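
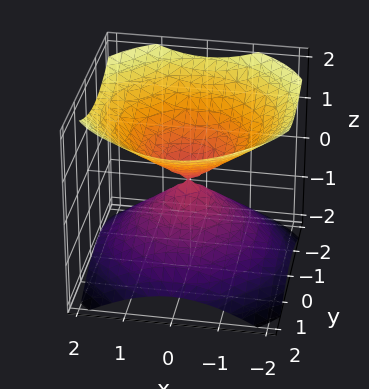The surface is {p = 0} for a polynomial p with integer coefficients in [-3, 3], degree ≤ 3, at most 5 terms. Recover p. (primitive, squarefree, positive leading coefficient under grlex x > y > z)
There are 2 components. Treating them together as one polynomial.
The degree is 2 — a double cone through the origin; a quadric.
Symmetries: the z ↦ −z reflection is a symmetry, so z appears only in even powers; rotational symmetry about the z-axis ⇒ p depends on x, y only through x² + y².
From the visible intercepts: it meets the y-axis at y = 0 (among the integer gridlines); it crosses the x-axis at the gridline x = 0; a circular section at z = 1 has radius between 1 and 2.
Together with the visible shape, these determine p as stated.

2*x^2 + 2*y^2 - 3*z^2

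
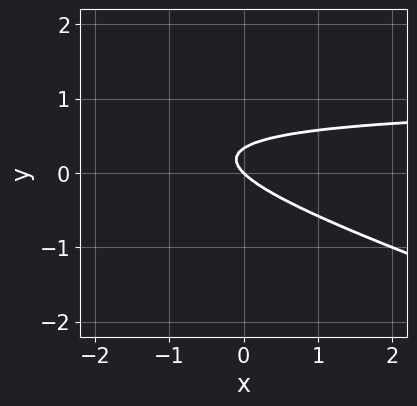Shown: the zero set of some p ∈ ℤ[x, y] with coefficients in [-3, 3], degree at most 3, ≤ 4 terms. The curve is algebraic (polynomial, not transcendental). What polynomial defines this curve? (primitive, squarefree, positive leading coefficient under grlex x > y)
x*y + 3*y^2 - x - y

First, deg p = 2. No degree-1 curve has this shape.
Next, checking where it meets the axes: it meets the y-axis at y = 0 (among the integer gridlines); one x-axis crossing is at x = 0.
Finally, solving for integer coefficients yields p as stated.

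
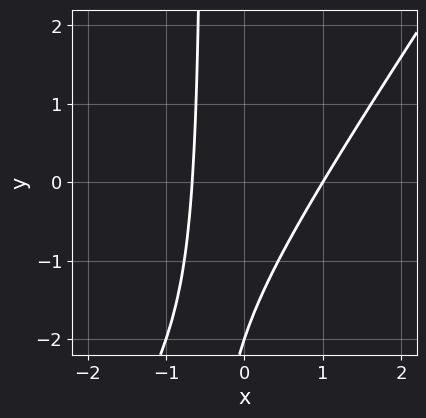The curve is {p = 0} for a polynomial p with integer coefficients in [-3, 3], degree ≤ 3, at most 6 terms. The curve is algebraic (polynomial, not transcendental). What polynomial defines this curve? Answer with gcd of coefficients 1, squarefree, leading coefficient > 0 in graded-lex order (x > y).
3*x^2 - 2*x*y - x - y - 2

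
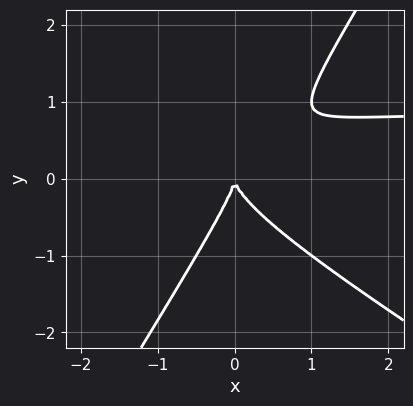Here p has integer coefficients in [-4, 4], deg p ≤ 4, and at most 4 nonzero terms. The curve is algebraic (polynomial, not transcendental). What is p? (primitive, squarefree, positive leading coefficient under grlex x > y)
x^2*y + x*y^2 - y^3 - x^2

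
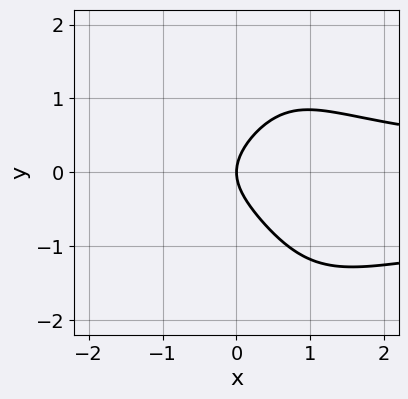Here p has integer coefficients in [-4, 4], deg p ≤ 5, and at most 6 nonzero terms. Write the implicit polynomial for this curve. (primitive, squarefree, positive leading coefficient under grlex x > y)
2*x^2*y^2 + x^2*y - 2*x*y^2 + 3*y^2 - 3*x

The degree is 4 — a generic line meets the curve in up to 4 points.
Observable constraints: it crosses the x-axis at the gridline x = 0; it crosses the y-axis at the gridline y = 0.
Together with the visible shape, these determine p as stated.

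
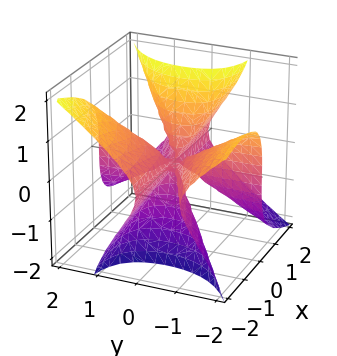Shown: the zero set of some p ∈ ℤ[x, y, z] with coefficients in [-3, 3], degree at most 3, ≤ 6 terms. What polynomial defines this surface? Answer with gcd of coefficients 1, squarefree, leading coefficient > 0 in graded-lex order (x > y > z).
First, the degree is 3 — the shape is more complex than any degree-2 surface.
Next, reading off the gridlines: the visible x-axis segment lies entirely on the surface; one z-axis crossing is at z = 0.
Finally, the integer polynomial consistent with all of this is the stated p. Check: (0, -1, 0) on the y-axis lies on the surface, and p(0, -1, 0) = 0. ✓

x^2*y - 2*x*y^2 + 2*x*z^2 - z^3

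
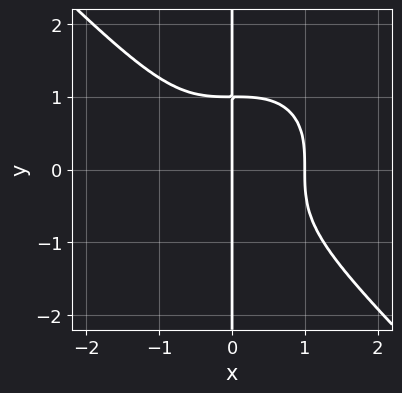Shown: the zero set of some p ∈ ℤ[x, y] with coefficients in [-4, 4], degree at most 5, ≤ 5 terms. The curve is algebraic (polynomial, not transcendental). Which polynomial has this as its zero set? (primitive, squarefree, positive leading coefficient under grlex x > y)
x^4 + x*y^3 - x

1. deg p = 4. A generic line meets the curve in up to 4 points.
2. Observable constraints: the visible y-axis segment lies entirely on the curve; the x-axis gridline crossings are at x ∈ {0, 1}.
3. Solving for integer coefficients yields p as stated.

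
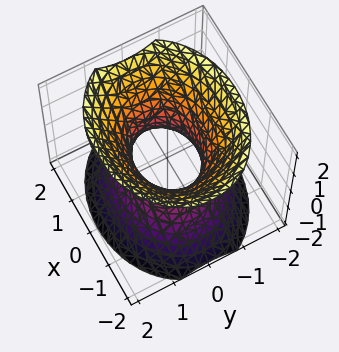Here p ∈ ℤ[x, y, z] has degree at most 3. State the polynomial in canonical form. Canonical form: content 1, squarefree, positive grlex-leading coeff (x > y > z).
2*x^2 + 3*y^2 - 2*z^2 - 2

deg p = 2. One connected sheet with a waist; a quadric.
Symmetries: it's symmetric under x → −x, forcing even powers of x; it's symmetric under y → −y, forcing even powers of y; it's symmetric under z → −z, forcing even powers of z.
Reading off the gridlines: no z-intercept at any integer in the box; the x-axis gridline crossings are at x ∈ {-1, 1}.
Assembling these constraints gives the stated polynomial.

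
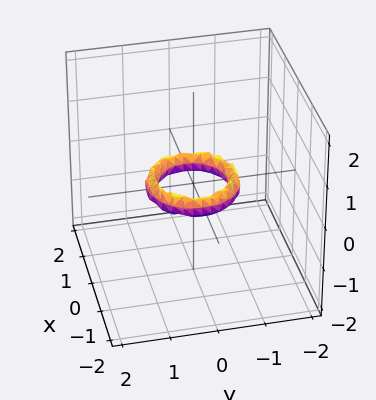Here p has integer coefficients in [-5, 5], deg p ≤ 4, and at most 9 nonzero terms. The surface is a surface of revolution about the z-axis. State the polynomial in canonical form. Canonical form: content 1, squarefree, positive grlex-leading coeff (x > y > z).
First, degree: the shape is more complex than any degree-3 surface, so deg p = 4.
Then, symmetries: the surface is invariant under rotation about z: p = q(x² + y², z).
Then, reading off the gridlines: it misses every integer gridline on the z-axis; the x-axis gridline crossings are at x ∈ {-1, 1}.
Finally, these observations pin down the coefficients. Check: (0, -1, 0) on the y-axis lies on the surface, and p(0, -1, 0) = 0. ✓

2*x^4 + 4*x^2*y^2 + 2*y^4 - 3*x^2 - 3*y^2 + 2*z^2 + 1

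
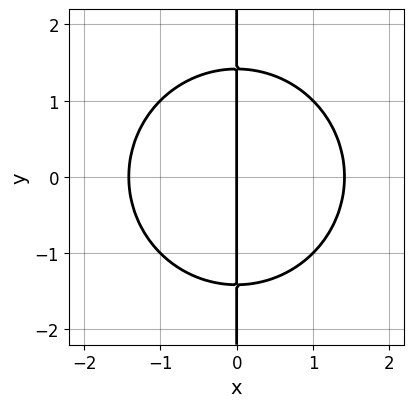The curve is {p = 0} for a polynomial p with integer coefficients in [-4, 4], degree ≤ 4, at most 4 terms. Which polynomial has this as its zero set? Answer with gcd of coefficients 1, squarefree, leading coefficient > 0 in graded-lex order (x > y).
x^3 + x*y^2 - 2*x

(a) deg p = 3. The shape is more complex than any degree-2 curve.
(b) Symmetries: the y ↦ −y reflection is a symmetry, so y appears only in even powers.
(c) Reading off the gridlines: one x-axis crossing is at x = 0; the visible y-axis segment lies entirely on the curve.
(d) The integer polynomial consistent with all of this is the stated p.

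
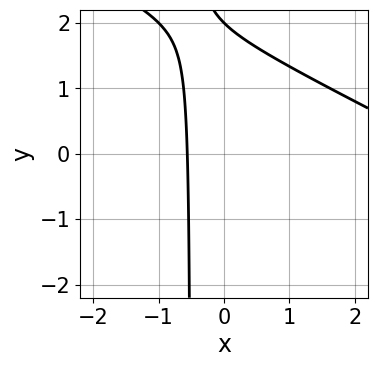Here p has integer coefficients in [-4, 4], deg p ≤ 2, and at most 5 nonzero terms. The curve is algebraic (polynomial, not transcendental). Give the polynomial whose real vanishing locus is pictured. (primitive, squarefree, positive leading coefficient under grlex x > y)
First, deg p = 2.
Then, from the axis intercepts and sections: it meets the y-axis at y = 2 (among the integer gridlines).
Finally, solving for integer coefficients yields p as stated.

x^2 + 2*x*y - 3*x + y - 2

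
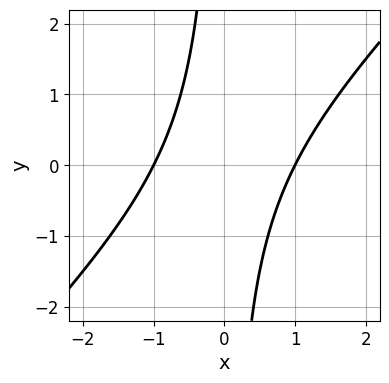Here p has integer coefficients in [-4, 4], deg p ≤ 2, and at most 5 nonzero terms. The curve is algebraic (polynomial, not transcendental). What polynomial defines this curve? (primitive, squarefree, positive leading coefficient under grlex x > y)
(a) Degree: no degree-1 curve has this shape, so deg p = 2.
(b) Observable constraints: no y-intercept at any integer in the box; the x-axis gridline crossings are at x ∈ {-1, 1}.
(c) Fitting integer coefficients to these (and the overall shape) gives p.

x^2 - x*y - 1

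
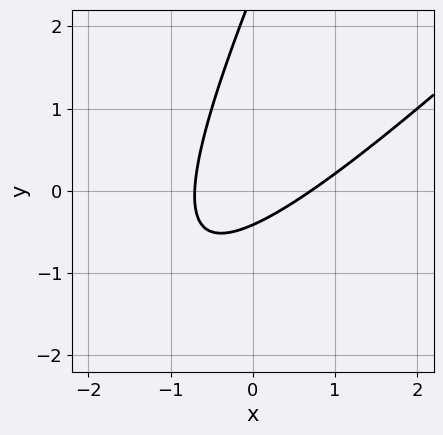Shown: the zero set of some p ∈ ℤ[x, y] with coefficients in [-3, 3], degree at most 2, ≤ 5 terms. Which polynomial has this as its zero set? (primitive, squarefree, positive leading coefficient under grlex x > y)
The degree is 2 — the shape is more complex than any degree-1 curve.
Putting this together gives p.

2*x^2 - 3*x*y + y^2 - 2*y - 1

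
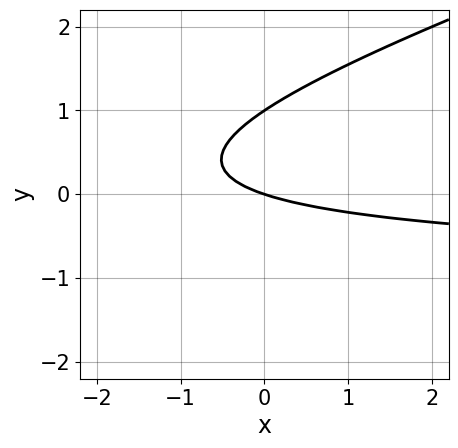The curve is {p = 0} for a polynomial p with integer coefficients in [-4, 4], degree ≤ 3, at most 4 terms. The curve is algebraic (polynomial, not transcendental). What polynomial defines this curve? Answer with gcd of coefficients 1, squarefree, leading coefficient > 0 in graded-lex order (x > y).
x*y - 3*y^2 + x + 3*y

First, deg p = 2. The shape is more complex than any degree-1 curve.
Then, against the integer gridlines: among the integer gridlines, it crosses the y-axis at y ∈ {0, 1}; it crosses the x-axis at the gridline x = 0.
Finally, putting this together gives p.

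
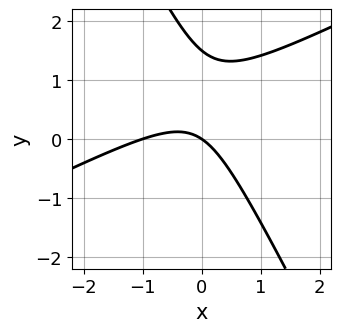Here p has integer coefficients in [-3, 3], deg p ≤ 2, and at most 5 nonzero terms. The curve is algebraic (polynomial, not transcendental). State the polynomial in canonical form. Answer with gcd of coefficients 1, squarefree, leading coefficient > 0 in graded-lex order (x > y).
2*x^2 - 3*x*y - 2*y^2 + 2*x + 3*y

1. The degree is 2 — the shape is more complex than any degree-1 curve.
2. From the visible intercepts: it meets the y-axis at y = 0 (among the integer gridlines); the x-axis gridline crossings are at x ∈ {-1, 0}.
3. Solving for integer coefficients yields p as stated.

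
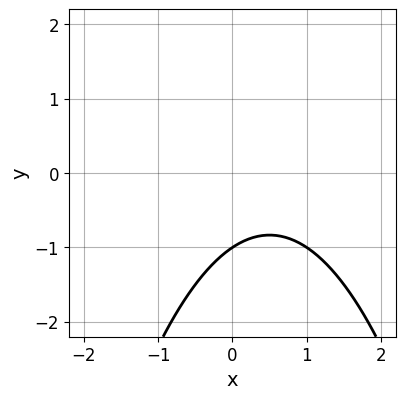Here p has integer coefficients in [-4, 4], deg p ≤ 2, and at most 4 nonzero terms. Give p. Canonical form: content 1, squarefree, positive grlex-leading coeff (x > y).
The degree is 2 — no degree-1 curve has this shape.
Checking where it meets the axes: no x-intercept at any integer in the box; one y-axis crossing is at y = -1.
Assembling these constraints gives the stated polynomial.

2*x^2 - 2*x + 3*y + 3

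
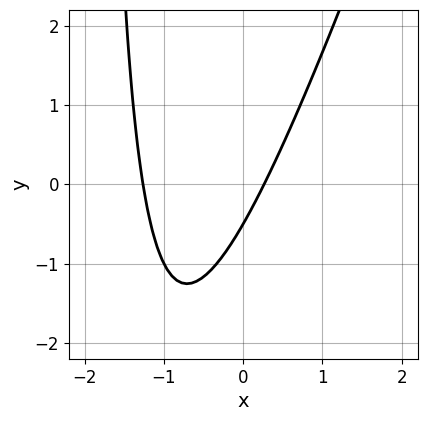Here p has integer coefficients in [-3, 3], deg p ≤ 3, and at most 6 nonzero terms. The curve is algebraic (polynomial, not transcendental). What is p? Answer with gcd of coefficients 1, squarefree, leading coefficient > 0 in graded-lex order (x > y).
1. The degree is 2 — a generic line meets the curve in up to 2 points.
2. Putting this together gives p.

3*x^2 - x*y + 3*x - 2*y - 1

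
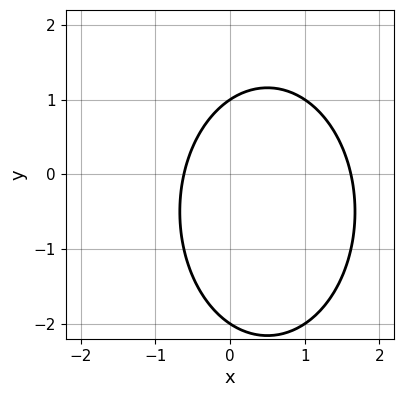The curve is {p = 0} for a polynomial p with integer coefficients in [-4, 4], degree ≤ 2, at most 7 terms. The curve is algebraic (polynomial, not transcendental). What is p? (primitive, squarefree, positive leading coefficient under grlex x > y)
2*x^2 + y^2 - 2*x + y - 2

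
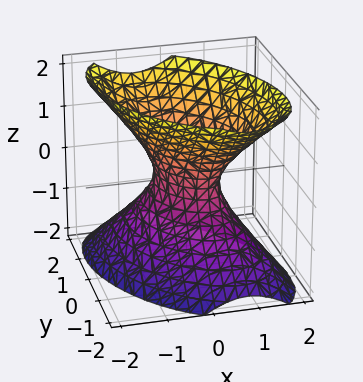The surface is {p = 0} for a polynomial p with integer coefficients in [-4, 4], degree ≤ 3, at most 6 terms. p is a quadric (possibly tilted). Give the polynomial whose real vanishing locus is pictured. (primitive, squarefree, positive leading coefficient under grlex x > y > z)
3*x^2 + 2*x*y + 2*y^2 - 2*z^2 - 1

1. Degree: no degree-1 surface has this shape, so deg p = 2.
2. Checking where it meets the axes: no z-intercept at any integer in the box.
3. These observations pin down the coefficients.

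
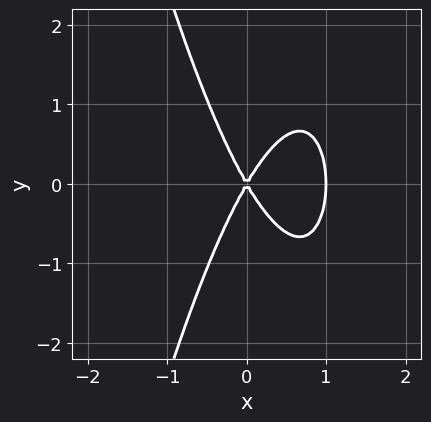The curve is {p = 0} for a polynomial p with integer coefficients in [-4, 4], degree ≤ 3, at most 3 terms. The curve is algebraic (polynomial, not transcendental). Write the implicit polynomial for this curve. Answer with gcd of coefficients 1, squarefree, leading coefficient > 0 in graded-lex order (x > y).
1. The degree is 3 — no degree-2 curve has this shape.
2. Symmetries: the y ↦ −y reflection is a symmetry, so y appears only in even powers.
3. Reading off the gridlines: one y-axis crossing is at y = 0; the x-axis gridline crossings are at x ∈ {0, 1}.
4. Matching integer coefficients to the picture gives p.

3*x^3 - 3*x^2 + y^2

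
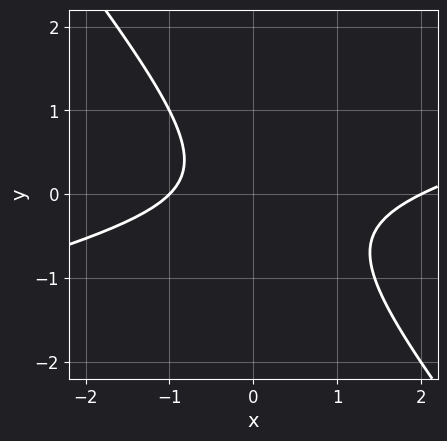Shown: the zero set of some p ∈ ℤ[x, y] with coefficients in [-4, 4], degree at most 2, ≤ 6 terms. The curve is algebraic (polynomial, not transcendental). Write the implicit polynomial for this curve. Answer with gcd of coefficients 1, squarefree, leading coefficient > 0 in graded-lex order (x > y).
x^2 - 3*x*y - 3*y^2 - x - 2

1. The degree is 2 — a generic line meets the curve in up to 2 points.
2. From the axis intercepts and sections: the x-axis gridline crossings are at x ∈ {-1, 2}; no y-intercept at any integer in the box.
3. Fitting integer coefficients to these (and the overall shape) gives p.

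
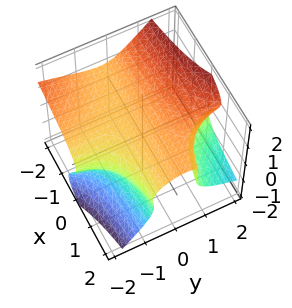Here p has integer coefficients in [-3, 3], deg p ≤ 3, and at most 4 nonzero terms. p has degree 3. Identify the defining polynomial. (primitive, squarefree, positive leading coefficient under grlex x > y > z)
1. Degree: a generic line meets the surface in up to 3 points, so deg p = 3.
2. Against the integer gridlines: no x-intercept at any integer in the box; the surface avoids every integer y-axis point in the box.
3. Solving for integer coefficients yields p as stated.

x*y^2 - 2*y*z^2 + 2*z^3 - 1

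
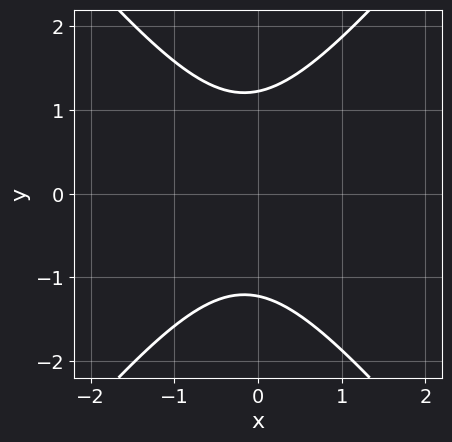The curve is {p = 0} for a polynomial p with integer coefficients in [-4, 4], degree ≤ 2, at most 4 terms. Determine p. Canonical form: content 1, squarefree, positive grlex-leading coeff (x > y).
3*x^2 - 2*y^2 + x + 3

(a) The degree is 2 — a generic line meets the curve in up to 2 points.
(b) Symmetries: mirror symmetry y ↦ −y ⇒ only even powers of y.
(c) From the axis intercepts and sections: the curve avoids every integer x-axis point in the box.
(d) Putting this together gives p.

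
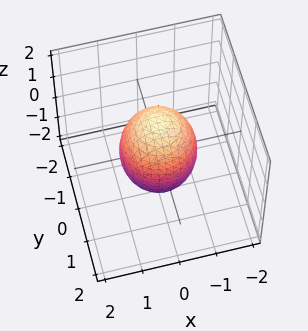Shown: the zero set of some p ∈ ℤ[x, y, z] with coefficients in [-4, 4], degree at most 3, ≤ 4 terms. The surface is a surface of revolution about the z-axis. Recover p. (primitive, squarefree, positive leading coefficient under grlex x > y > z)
The degree is 2 — no degree-1 surface has this shape.
Symmetries: rotational symmetry about the z-axis ⇒ p depends on x, y only through x² + y².
From the axis intercepts and sections: the x-axis gridline crossings are at x ∈ {-1, 1}; a circular section at z = 1 has radius between 0 and 1.
Assembling these constraints gives the stated polynomial.

2*x^2 + 2*y^2 + z^2 - 2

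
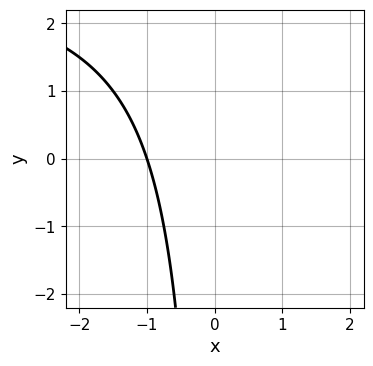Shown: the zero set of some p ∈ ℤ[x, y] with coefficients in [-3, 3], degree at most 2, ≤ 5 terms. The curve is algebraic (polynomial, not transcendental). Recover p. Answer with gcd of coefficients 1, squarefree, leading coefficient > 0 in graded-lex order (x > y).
(a) Degree: a generic line meets the curve in up to 2 points, so deg p = 2.
(b) Checking where it meets the axes: it crosses the x-axis at the gridline x = -1; no y-intercept at any integer in the box.
(c) Assembling these constraints gives the stated polynomial.

x*y - 3*x - 3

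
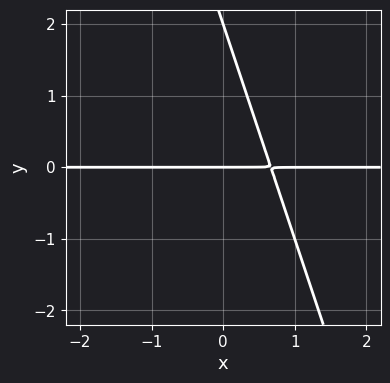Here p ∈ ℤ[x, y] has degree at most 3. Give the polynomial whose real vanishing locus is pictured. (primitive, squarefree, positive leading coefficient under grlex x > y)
3*x*y + y^2 - 2*y

Degree: a generic line meets the curve in up to 2 points, so deg p = 2.
Reading off the gridlines: the y-axis gridline crossings are at y ∈ {0, 2}; the visible x-axis segment lies entirely on the curve.
These observations pin down the coefficients.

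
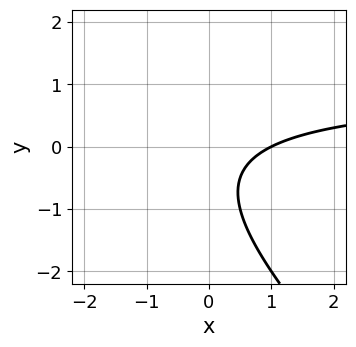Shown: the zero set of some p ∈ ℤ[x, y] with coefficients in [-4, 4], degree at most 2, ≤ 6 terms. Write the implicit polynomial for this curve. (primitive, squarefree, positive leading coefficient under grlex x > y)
x*y + y^2 - x + y + 1

1. deg p = 2.
2. Reading off the gridlines: it meets the x-axis at x = 1 (among the integer gridlines); the curve avoids every integer y-axis point in the box.
3. Together with the visible shape, these determine p as stated.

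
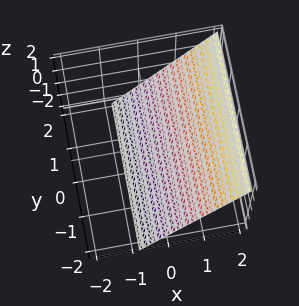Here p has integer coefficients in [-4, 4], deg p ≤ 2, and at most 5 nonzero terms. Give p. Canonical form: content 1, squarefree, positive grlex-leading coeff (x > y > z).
3*x - 2*z - 2

(a) Degree: the surface is flat (a plane), so deg p = 1.
(b) Checking where it meets the axes: it crosses the z-axis at the gridline z = -1; the surface avoids every integer y-axis point in the box.
(c) Solving for integer coefficients yields p as stated.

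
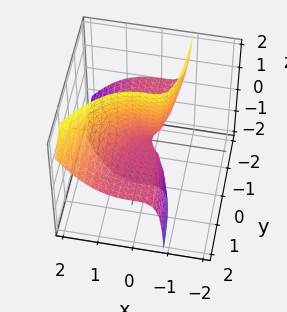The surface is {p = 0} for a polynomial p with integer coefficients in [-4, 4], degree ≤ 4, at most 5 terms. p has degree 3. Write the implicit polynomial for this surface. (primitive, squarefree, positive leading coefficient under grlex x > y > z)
First, the degree is 3 — a generic line meets the surface in up to 3 points.
Next, reading off the gridlines: every point of the z-axis in the box is on the surface; every point of the y-axis in the box is on the surface; it crosses the x-axis at the gridline x = 0.
Finally, together with the visible shape, these determine p as stated.

x^3 - x*y*z - y*z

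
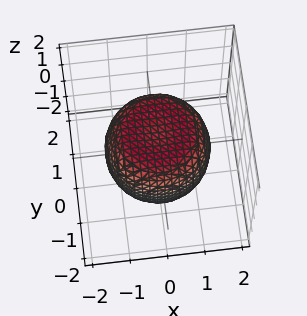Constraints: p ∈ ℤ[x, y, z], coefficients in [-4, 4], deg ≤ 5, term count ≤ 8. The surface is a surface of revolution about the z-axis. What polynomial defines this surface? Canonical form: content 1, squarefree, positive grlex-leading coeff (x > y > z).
2*x^4 + 4*x^2*y^2 + 2*y^4 - 2*x^2 - 2*y^2 + 3*z^2 - 3

deg p = 4. The shape is more complex than any degree-3 surface.
Symmetries: rotational symmetry about the z-axis ⇒ p depends on x, y only through x² + y².
Reading off the gridlines: a circular section at z = 1 has radius exactly 1; among the integer gridlines, it crosses the z-axis at z ∈ {-1, 1}.
Assembling these constraints gives the stated polynomial.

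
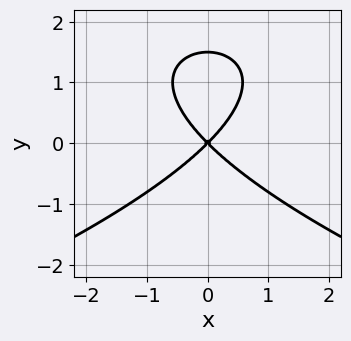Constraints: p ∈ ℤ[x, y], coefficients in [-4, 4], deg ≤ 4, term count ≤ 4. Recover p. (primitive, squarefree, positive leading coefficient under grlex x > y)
2*y^3 + 3*x^2 - 3*y^2

The degree is 3 — no degree-2 curve has this shape.
Symmetries: mirror symmetry x ↦ −x ⇒ only even powers of x.
Observable constraints: one y-axis crossing is at y = 0; one x-axis crossing is at x = 0.
Assembling these constraints gives the stated polynomial.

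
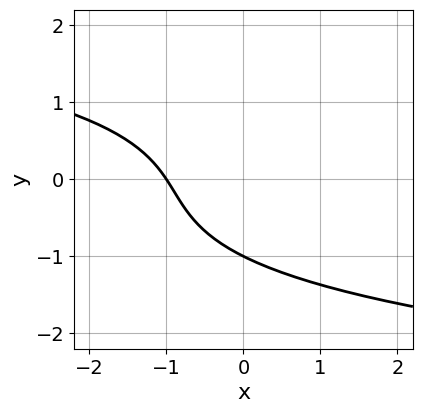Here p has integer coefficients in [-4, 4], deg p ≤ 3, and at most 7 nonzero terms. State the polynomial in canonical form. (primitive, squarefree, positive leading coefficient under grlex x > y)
2*y^3 + y^2 + 3*x + 2*y + 3

The degree is 3 — a generic line meets the curve in up to 3 points.
From the axis intercepts and sections: it crosses the y-axis at the gridline y = -1; it meets the x-axis at x = -1 (among the integer gridlines).
The integer polynomial consistent with all of this is the stated p.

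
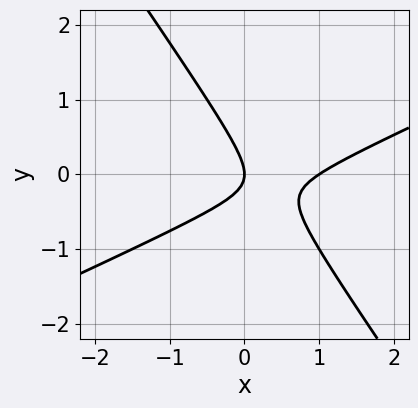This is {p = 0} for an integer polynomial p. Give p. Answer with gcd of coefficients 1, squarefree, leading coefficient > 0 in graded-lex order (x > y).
2*x^2 - 3*x*y - 3*y^2 - 2*x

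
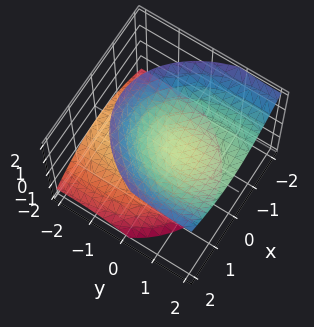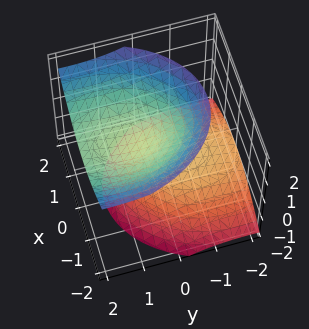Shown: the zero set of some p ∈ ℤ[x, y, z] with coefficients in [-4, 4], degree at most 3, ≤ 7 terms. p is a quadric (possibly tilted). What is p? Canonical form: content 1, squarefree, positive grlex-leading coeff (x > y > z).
2*x^2 + y^2 - 2*y*z - 2*z^2 + 1

1. The picture has 2 separate pieces. Treating them together as one polynomial.
2. Degree: a generic line meets the surface in up to 2 points, so deg p = 2.
3. Checking where it meets the axes: no x-intercept at any integer in the box; it misses every integer gridline on the y-axis.
4. Solving for integer coefficients yields p as stated.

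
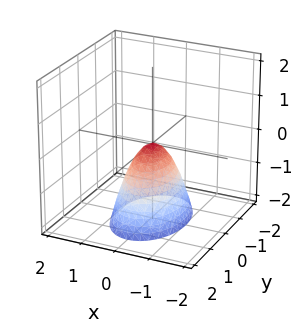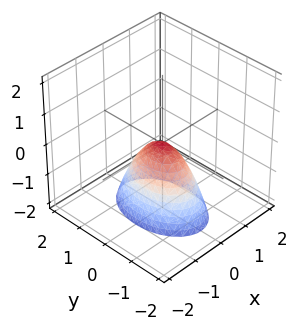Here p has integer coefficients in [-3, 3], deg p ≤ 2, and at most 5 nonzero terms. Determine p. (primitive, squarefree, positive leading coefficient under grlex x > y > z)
First, degree: a paraboloid; a quadric, so deg p = 2.
Then, symmetries: it's symmetric under y → −y, forcing even powers of y; mirror symmetry x ↦ −x ⇒ only even powers of x.
Next, observable constraints: it meets the z-axis at z = 0 (among the integer gridlines); one x-axis crossing is at x = 0; it meets the y-axis at y = 0 (among the integer gridlines).
Finally, these observations pin down the coefficients.

2*x^2 + y^2 + z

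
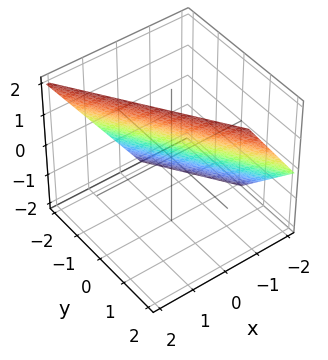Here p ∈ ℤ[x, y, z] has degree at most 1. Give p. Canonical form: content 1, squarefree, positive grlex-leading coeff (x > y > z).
deg p = 1.
From the axis intercepts and sections: it meets the y-axis at y = -1 (among the integer gridlines); it crosses the z-axis at the gridline z = 1.
Matching integer coefficients to the picture gives p.

3*x + 2*y - 2*z + 2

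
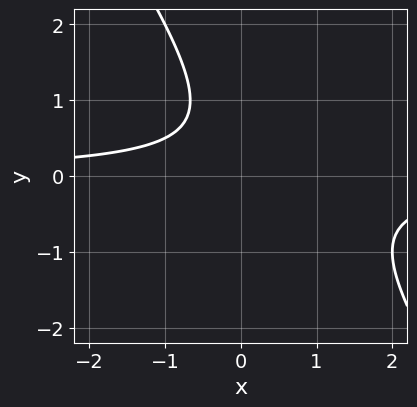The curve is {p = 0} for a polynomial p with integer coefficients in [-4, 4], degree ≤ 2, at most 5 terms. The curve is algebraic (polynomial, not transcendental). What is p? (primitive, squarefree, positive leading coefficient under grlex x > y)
3*x*y + 2*y^2 - 2*y + 2

(a) Degree: the shape is more complex than any degree-1 curve, so deg p = 2.
(b) Reading off the gridlines: the curve avoids every integer x-axis point in the box; no y-intercept at any integer in the box.
(c) Together with the visible shape, these determine p as stated.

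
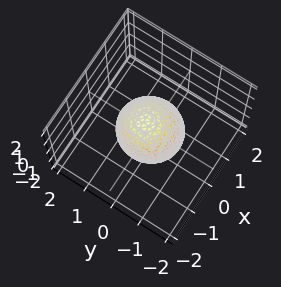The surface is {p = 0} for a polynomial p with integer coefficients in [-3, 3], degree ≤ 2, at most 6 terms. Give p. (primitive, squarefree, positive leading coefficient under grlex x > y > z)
1. The degree is 2 — the shape is more complex than any degree-1 surface.
2. Checking where it meets the axes: the y-axis gridline crossings are at y ∈ {-1, 1}; among the integer gridlines, it crosses the x-axis at x ∈ {-1, 1}.
3. Together with the visible shape, these determine p as stated.

3*x^2 + x*z + 3*y^2 + z^2 - 3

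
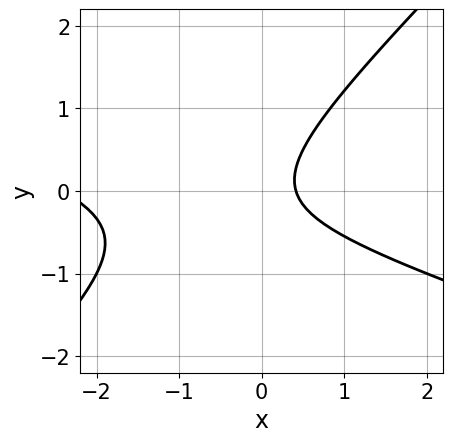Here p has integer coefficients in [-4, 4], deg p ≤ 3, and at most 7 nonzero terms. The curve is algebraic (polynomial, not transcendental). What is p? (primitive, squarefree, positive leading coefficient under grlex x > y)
First, degree: the shape is more complex than any degree-1 curve, so deg p = 2.
Then, from the visible intercepts: no y-intercept at any integer in the box.
Finally, these observations pin down the coefficients.

x^2 + 2*x*y - 3*y^2 + 2*x - 1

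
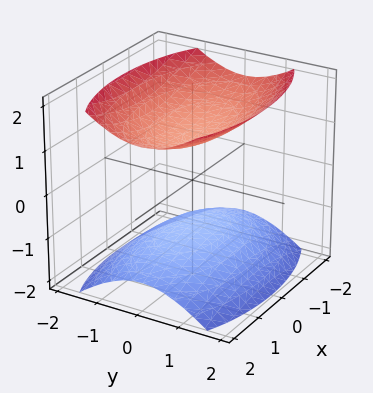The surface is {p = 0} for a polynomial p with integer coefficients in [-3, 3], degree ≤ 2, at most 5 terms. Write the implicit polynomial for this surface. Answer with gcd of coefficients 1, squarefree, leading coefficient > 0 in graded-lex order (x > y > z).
x^2 + 3*y^2 - 3*z^2 + 3

1. The picture has 2 separate pieces. Treating them together as one polynomial.
2. Degree: two sheets facing apart; a quadric, so deg p = 2.
3. Symmetries: the y ↦ −y reflection is a symmetry, so y appears only in even powers; the z ↦ −z reflection is a symmetry, so z appears only in even powers; mirror symmetry x ↦ −x ⇒ only even powers of x.
4. From the visible intercepts: it misses every integer gridline on the x-axis; among the integer gridlines, it crosses the z-axis at z ∈ {-1, 1}; the surface avoids every integer y-axis point in the box.
5. Assembling these constraints gives the stated polynomial.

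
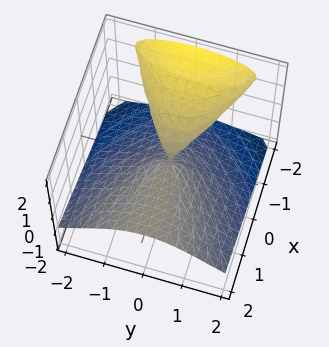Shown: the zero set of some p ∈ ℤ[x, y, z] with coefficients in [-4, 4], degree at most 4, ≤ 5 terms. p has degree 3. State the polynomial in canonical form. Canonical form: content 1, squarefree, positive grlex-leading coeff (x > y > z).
2*z^3 + 3*x*z + 2*y^2

First, the degree is 3 — the shape is more complex than any degree-2 surface.
Then, checking where it meets the axes: the visible x-axis segment lies entirely on the surface; one z-axis crossing is at z = 0; it crosses the y-axis at the gridline y = 0.
Finally, solving for integer coefficients yields p as stated.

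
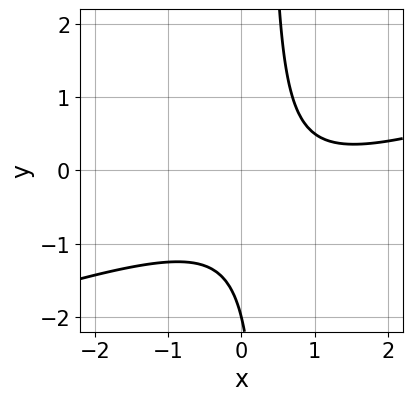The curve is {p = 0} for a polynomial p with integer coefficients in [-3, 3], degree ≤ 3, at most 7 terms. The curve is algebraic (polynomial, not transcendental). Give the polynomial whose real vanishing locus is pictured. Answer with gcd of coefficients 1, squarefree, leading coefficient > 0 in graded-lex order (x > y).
First, degree: the shape is more complex than any degree-1 curve, so deg p = 2.
Then, against the integer gridlines: one y-axis crossing is at y = -2; it misses every integer gridline on the x-axis.
Finally, fitting integer coefficients to these (and the overall shape) gives p.

x^2 - 3*x*y - 2*x + y + 2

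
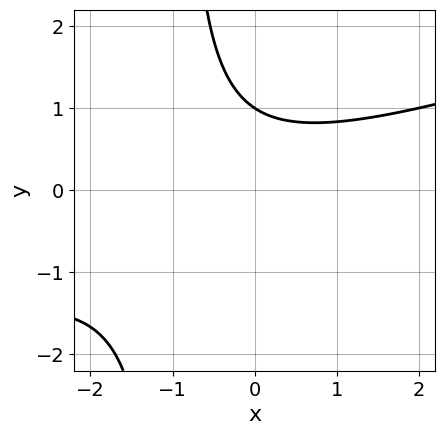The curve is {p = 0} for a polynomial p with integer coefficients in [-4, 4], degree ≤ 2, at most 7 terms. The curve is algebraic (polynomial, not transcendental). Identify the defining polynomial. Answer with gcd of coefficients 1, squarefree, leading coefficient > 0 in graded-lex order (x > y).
x^2 - 3*x*y + x - 3*y + 3

Degree: no degree-1 curve has this shape, so deg p = 2.
Reading off the gridlines: one y-axis crossing is at y = 1; the curve avoids every integer x-axis point in the box.
Solving for integer coefficients yields p as stated.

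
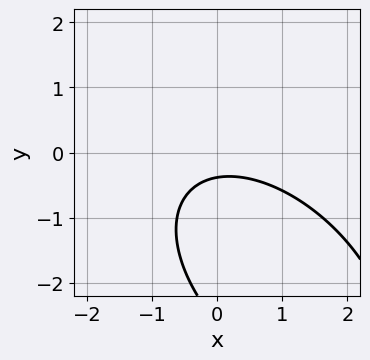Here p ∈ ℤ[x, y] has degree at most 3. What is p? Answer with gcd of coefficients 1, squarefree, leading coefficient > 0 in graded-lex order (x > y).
x^2 + x*y + y^2 + 3*y + 1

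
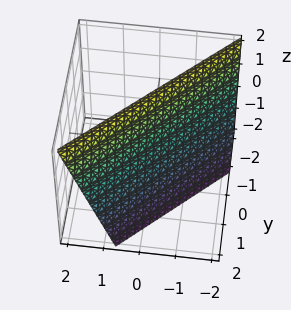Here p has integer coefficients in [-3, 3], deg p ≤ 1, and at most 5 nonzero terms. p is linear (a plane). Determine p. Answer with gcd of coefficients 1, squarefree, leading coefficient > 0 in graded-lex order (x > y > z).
1. The degree is 1 — every cross-section is a straight line — this is a plane.
2. Observable constraints: it crosses the z-axis at the gridline z = 2.
3. Together with the visible shape, these determine p as stated.

3*x - 3*y - z + 2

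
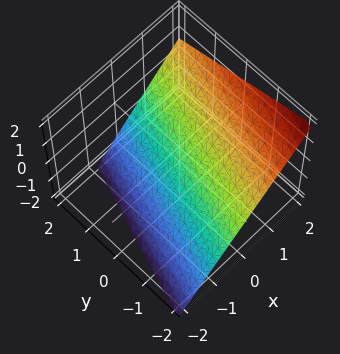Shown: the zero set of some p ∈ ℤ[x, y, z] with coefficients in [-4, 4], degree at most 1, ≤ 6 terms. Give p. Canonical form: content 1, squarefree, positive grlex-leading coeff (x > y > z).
3*x - y - 3*z - 2

(a) Degree: the surface is flat (a plane), so deg p = 1.
(b) Observable constraints: it crosses the y-axis at the gridline y = -2.
(c) Together with the visible shape, these determine p as stated.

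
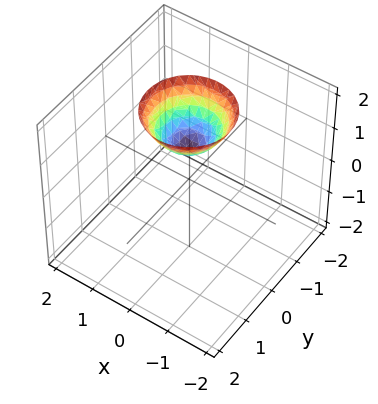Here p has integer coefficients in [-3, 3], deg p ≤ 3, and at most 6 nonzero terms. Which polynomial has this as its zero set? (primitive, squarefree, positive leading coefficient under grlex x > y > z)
x^2 + y^2 - z + 1

The degree is 2 — no degree-1 surface has this shape.
Symmetries: rotational symmetry about the z-axis ⇒ p depends on x, y only through x² + y².
Against the integer gridlines: one z-axis crossing is at z = 1; it misses every integer gridline on the x-axis.
Matching integer coefficients to the picture gives p.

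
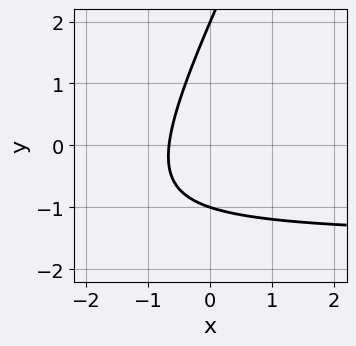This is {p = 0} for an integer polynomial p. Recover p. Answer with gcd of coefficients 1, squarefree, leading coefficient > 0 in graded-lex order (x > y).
2*x*y - y^2 + 3*x + y + 2

(a) The degree is 2 — the shape is more complex than any degree-1 curve.
(b) Against the integer gridlines: the y-axis gridline crossings are at y ∈ {-1, 2}.
(c) These observations pin down the coefficients.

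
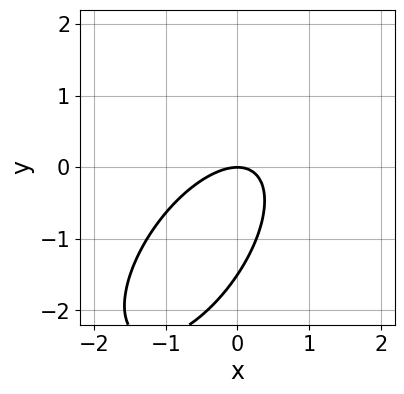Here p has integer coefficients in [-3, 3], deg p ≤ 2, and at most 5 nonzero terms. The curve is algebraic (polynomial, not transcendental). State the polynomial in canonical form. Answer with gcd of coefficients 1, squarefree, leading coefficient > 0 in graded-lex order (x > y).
3*x^2 - 3*x*y + 2*y^2 + 3*y

Degree: the shape is more complex than any degree-1 curve, so deg p = 2.
From the visible intercepts: it meets the x-axis at x = 0 (among the integer gridlines); it crosses the y-axis at the gridline y = 0.
Assembling these constraints gives the stated polynomial.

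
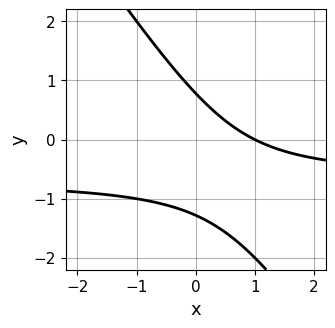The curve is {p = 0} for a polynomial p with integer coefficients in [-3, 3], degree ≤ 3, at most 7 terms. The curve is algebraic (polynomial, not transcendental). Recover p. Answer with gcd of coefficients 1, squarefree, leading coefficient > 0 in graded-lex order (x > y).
3*x*y + 2*y^2 + 2*x + y - 2

(a) Degree: the shape is more complex than any degree-1 curve, so deg p = 2.
(b) Checking where it meets the axes: one x-axis crossing is at x = 1.
(c) These observations pin down the coefficients.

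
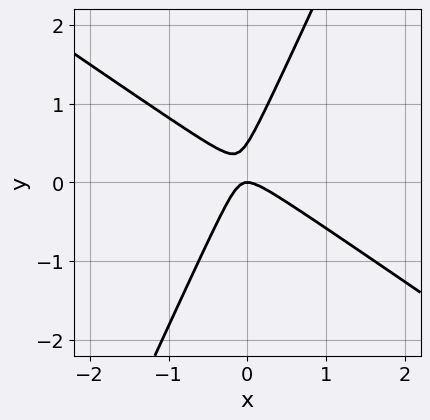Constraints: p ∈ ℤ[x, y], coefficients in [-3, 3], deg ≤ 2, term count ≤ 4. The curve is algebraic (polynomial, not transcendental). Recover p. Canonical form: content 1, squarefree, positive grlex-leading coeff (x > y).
3*x^2 + 3*x*y - 2*y^2 + y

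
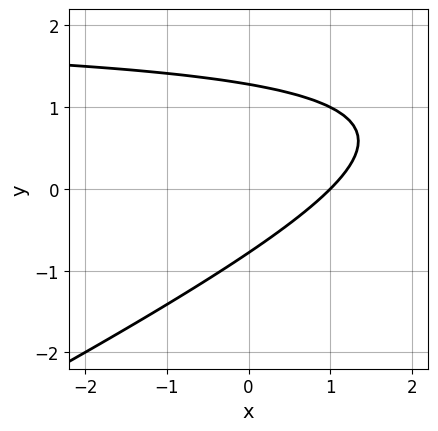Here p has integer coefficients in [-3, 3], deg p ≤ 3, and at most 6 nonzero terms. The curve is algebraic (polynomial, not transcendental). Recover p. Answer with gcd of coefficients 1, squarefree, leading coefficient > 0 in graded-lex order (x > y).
x*y - 2*y^2 - 2*x + y + 2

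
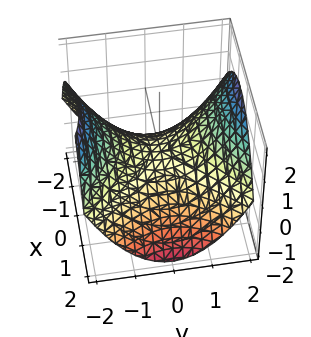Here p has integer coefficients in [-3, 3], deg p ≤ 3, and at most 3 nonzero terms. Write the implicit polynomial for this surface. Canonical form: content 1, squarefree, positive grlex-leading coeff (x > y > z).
x^2 - y^2 + 2*z

(a) Degree: a hyperbolic paraboloid; a quadric, so deg p = 2.
(b) Symmetries: mirror symmetry y ↦ −y ⇒ only even powers of y; the x ↦ −x reflection is a symmetry, so x appears only in even powers.
(c) Reading off the gridlines: it meets the x-axis at x = 0 (among the integer gridlines); one y-axis crossing is at y = 0; it meets the z-axis at z = 0 (among the integer gridlines).
(d) Fitting integer coefficients to these (and the overall shape) gives p.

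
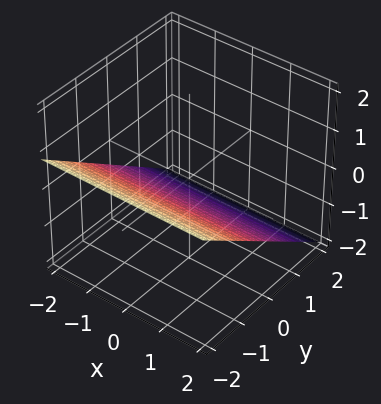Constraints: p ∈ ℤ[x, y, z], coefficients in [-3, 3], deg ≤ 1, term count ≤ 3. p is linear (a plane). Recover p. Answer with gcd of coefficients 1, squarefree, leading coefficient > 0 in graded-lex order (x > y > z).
2*y + 3*z + 2

(a) The degree is 1 — the surface is flat (a plane).
(b) Checking where it meets the axes: it crosses the y-axis at the gridline y = -1; the surface avoids every integer x-axis point in the box.
(c) These observations pin down the coefficients.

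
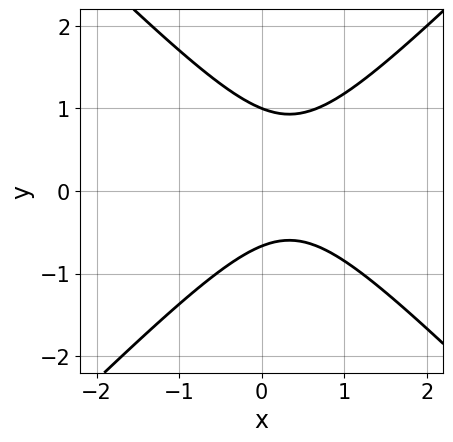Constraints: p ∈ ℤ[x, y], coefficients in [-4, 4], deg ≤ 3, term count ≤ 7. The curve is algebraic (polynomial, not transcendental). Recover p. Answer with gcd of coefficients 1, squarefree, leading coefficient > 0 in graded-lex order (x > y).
3*x^2 - 3*y^2 - 2*x + y + 2

1. The degree is 2 — no degree-1 curve has this shape.
2. Observable constraints: it crosses the y-axis at the gridline y = 1; the curve avoids every integer x-axis point in the box.
3. Putting this together gives p.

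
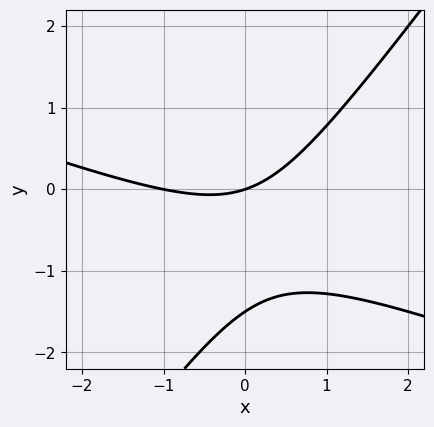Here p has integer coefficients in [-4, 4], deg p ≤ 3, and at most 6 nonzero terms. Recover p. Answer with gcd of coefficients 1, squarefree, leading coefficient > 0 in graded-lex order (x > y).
(a) Degree: a generic line meets the curve in up to 2 points, so deg p = 2.
(b) Reading off the gridlines: among the integer gridlines, it crosses the x-axis at x ∈ {-1, 0}; it meets the y-axis at y = 0 (among the integer gridlines).
(c) Solving for integer coefficients yields p as stated.

x^2 + 2*x*y - 2*y^2 + x - 3*y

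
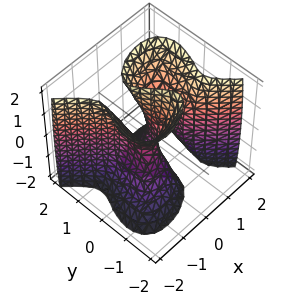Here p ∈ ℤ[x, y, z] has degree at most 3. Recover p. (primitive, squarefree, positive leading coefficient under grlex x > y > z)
1. deg p = 3. A generic line meets the surface in up to 3 points.
2. Observable constraints: one y-axis crossing is at y = 0; it meets the x-axis at x = 0 (among the integer gridlines); every point of the z-axis in the box is on the surface.
3. These observations pin down the coefficients.

2*x^3 - x*z^2 + 3*y^3 - y*z^2 - x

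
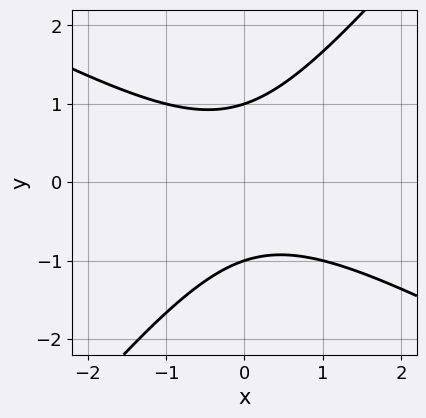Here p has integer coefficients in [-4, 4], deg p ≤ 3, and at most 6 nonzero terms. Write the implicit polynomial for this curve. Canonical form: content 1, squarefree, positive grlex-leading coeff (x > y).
2*x^2 + 2*x*y - 3*y^2 + 3

(a) deg p = 2.
(b) From the axis intercepts and sections: no x-intercept at any integer in the box; among the integer gridlines, it crosses the y-axis at y ∈ {-1, 1}.
(c) Matching integer coefficients to the picture gives p.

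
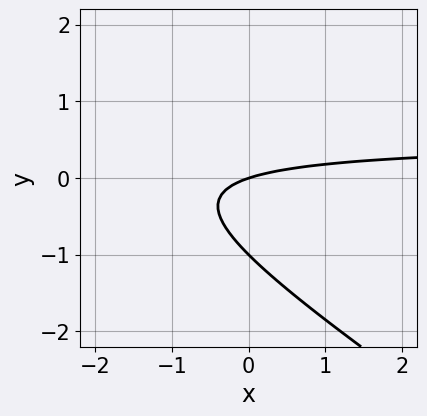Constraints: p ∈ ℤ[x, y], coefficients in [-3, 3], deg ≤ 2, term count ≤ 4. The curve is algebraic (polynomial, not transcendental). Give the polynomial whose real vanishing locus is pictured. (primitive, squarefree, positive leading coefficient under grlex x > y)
1. Degree: the shape is more complex than any degree-1 curve, so deg p = 2.
2. From the visible intercepts: it crosses the x-axis at the gridline x = 0; among the integer gridlines, it crosses the y-axis at y ∈ {-1, 0}.
3. Together with the visible shape, these determine p as stated.

2*x*y + 3*y^2 - x + 3*y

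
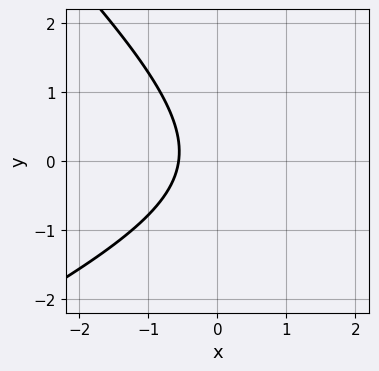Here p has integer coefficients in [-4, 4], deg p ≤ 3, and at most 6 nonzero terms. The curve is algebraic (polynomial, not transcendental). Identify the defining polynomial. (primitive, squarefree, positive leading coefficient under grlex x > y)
First, deg p = 2. No degree-1 curve has this shape.
Then, against the integer gridlines: the curve avoids every integer y-axis point in the box.
Finally, these observations pin down the coefficients.

x^2 - x*y - 2*y^2 - 3*x - 2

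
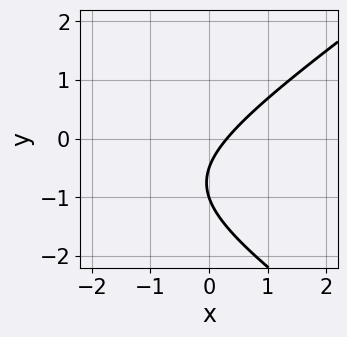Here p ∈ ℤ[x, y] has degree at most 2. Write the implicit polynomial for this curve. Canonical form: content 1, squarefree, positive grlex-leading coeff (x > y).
1. Degree: no degree-1 curve has this shape, so deg p = 2.
2. Observable constraints: one y-axis crossing is at y = -1.
3. Solving for integer coefficients yields p as stated.

x^2 - 2*y^2 + 3*x - 3*y - 1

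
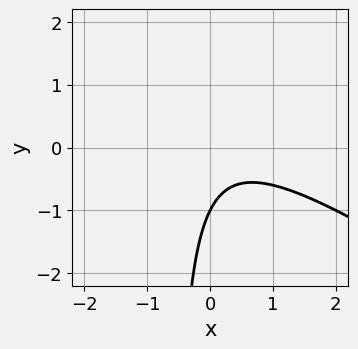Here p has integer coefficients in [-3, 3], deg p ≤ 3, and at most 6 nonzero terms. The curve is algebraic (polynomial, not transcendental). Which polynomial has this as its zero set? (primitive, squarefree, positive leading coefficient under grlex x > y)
First, degree: the shape is more complex than any degree-1 curve, so deg p = 2.
Then, observable constraints: the curve avoids every integer x-axis point in the box; it meets the y-axis at y = -1 (among the integer gridlines).
Finally, these observations pin down the coefficients.

2*x^2 + 3*x*y - x + 2*y + 2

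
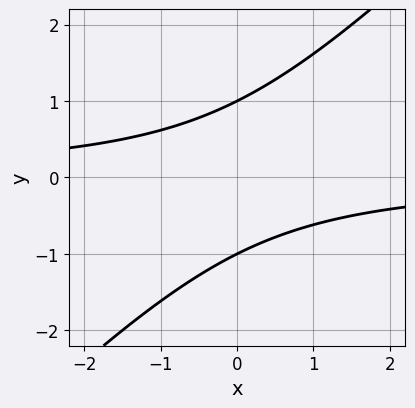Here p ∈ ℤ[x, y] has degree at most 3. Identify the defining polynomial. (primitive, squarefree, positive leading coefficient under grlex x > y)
x*y - y^2 + 1

The degree is 2 — no degree-1 curve has this shape.
Checking where it meets the axes: it misses every integer gridline on the x-axis; among the integer gridlines, it crosses the y-axis at y ∈ {-1, 1}.
Assembling these constraints gives the stated polynomial.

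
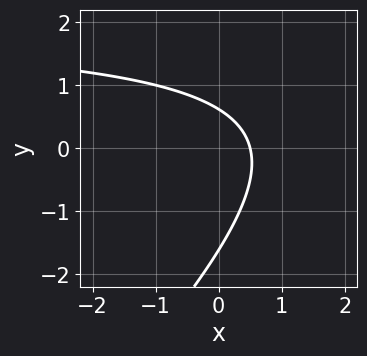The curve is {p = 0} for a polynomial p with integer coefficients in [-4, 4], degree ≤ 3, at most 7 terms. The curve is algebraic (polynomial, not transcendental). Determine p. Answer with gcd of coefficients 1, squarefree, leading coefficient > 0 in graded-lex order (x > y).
1. deg p = 2. The shape is more complex than any degree-1 curve.
2. Matching integer coefficients to the picture gives p.

x*y - y^2 - 2*x - y + 1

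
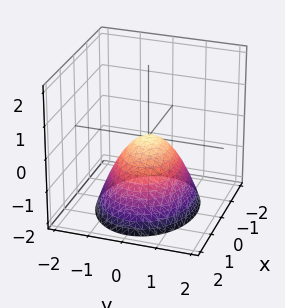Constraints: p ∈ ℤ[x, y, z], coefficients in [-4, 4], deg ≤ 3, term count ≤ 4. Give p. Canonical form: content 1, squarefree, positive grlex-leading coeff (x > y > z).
First, deg p = 2. A paraboloid; a quadric.
Next, symmetries: mirror symmetry y ↦ −y ⇒ only even powers of y; the x ↦ −x reflection is a symmetry, so x appears only in even powers.
Then, observable constraints: it crosses the z-axis at the gridline z = 0; one x-axis crossing is at x = 0; it crosses the y-axis at the gridline y = 0.
Finally, matching integer coefficients to the picture gives p.

2*x^2 + 3*y^2 + 3*z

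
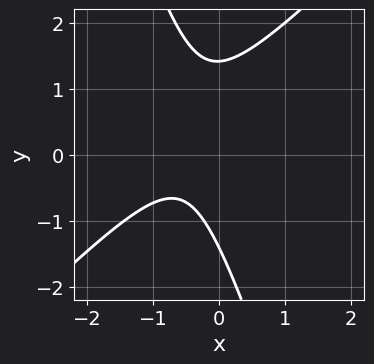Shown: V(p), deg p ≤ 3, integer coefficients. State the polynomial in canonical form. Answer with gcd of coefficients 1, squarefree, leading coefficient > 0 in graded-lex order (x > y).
First, degree: no degree-1 curve has this shape, so deg p = 2.
Next, reading off the gridlines: the curve avoids every integer x-axis point in the box.
Finally, solving for integer coefficients yields p as stated.

3*x^2 - 2*x*y - y^2 + 3*x + 2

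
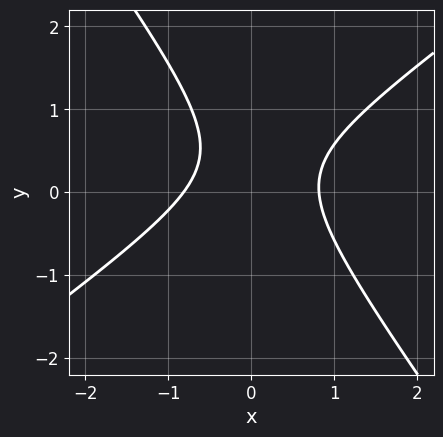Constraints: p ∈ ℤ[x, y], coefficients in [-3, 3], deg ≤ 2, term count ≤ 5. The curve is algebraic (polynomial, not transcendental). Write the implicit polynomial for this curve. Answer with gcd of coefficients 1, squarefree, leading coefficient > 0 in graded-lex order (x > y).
The degree is 2 — the shape is more complex than any degree-1 curve.
Observable constraints: no y-intercept at any integer in the box.
Solving for integer coefficients yields p as stated.

3*x^2 - 2*x*y - 3*y^2 + 2*y - 2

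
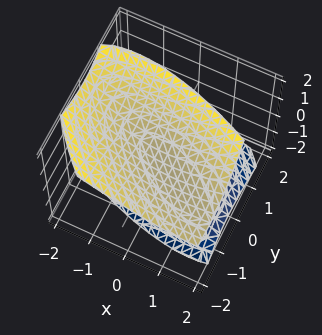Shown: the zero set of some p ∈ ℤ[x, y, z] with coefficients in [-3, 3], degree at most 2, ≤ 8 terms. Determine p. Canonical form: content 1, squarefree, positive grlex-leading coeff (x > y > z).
x^2 + 2*x*y + 2*y^2 + 2*y*z - 2*z^2 + 1

First, the picture has 2 separate pieces. Treating them together as one polynomial.
Then, the degree is 2 — no degree-1 surface has this shape.
Next, from the axis intercepts and sections: it misses every integer gridline on the x-axis; the surface avoids every integer y-axis point in the box.
Finally, assembling these constraints gives the stated polynomial.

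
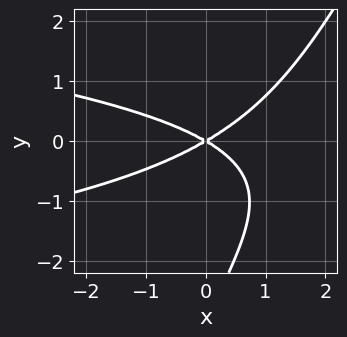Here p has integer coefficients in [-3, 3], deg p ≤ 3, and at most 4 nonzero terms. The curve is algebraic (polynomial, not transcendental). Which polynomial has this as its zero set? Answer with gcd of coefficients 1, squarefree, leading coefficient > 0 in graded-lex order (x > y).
2*x*y^2 - y^3 + x^2 - 3*y^2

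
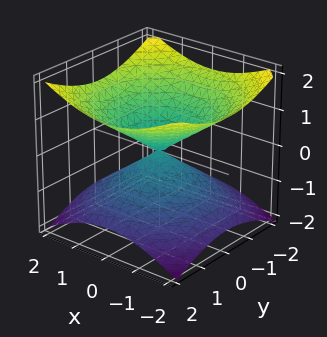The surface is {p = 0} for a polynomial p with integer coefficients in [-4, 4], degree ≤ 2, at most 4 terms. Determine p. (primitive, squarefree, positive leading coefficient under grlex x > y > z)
(a) deg p = 2. Two nappes meeting at a single point; a quadric.
(b) Symmetries: the z ↦ −z reflection is a symmetry, so z appears only in even powers; the surface is invariant under rotation about z: p = q(x² + y², z).
(c) From the axis intercepts and sections: a circular section at z = 1 has radius between 1 and 2; it meets the z-axis at z = 0 (among the integer gridlines); it crosses the y-axis at the gridline y = 0; one x-axis crossing is at x = 0.
(d) These observations pin down the coefficients.

x^2 + y^2 - 2*z^2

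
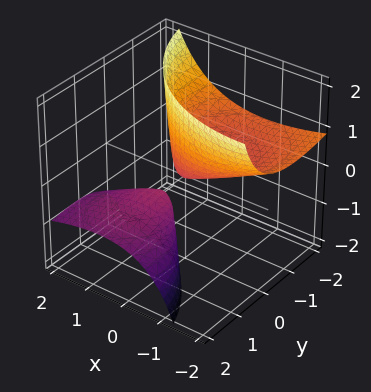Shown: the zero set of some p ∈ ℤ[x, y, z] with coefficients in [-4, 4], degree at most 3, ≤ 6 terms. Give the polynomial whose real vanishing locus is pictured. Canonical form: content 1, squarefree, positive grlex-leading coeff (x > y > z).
x^2 + 2*x*z + y^2 + 3*y*z - z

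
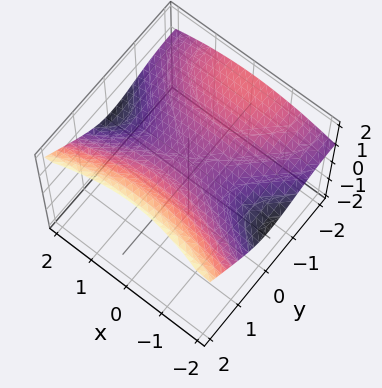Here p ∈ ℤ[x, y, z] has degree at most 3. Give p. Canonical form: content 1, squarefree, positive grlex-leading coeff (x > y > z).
x^2*z - y^3 + 2*z^3 - 3*y^2 - 3

First, degree: the shape is more complex than any degree-2 surface, so deg p = 3.
Then, checking where it meets the axes: it misses every integer gridline on the y-axis; it misses every integer gridline on the x-axis.
Finally, together with the visible shape, these determine p as stated.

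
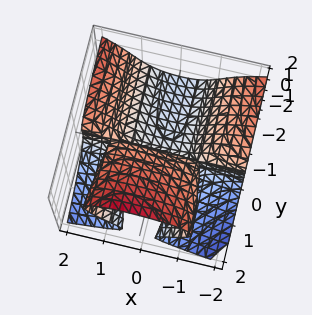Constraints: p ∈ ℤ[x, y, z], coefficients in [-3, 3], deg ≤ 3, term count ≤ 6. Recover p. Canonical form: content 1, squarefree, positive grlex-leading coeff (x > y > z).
1. deg p = 3.
2. From the visible intercepts: it meets the z-axis at z = 0 (among the integer gridlines); one y-axis crossing is at y = 0; every point of the x-axis in the box is on the surface.
3. Solving for integer coefficients yields p as stated.

2*x^2*y - x*z^2 + 3*z^3 - 3*y*z - 2*y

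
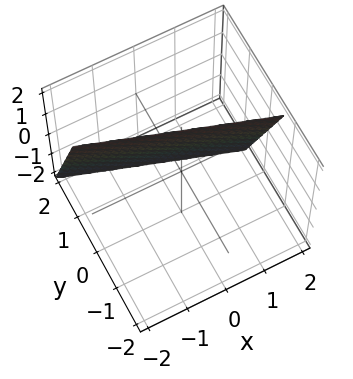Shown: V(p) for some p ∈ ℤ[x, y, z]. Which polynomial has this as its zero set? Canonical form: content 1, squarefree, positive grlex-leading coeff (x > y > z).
First, deg p = 1.
Then, from the visible intercepts: it meets the z-axis at z = 2 (among the integer gridlines); it crosses the x-axis at the gridline x = 2.
Finally, fitting integer coefficients to these (and the overall shape) gives p.

x + 3*y + z - 2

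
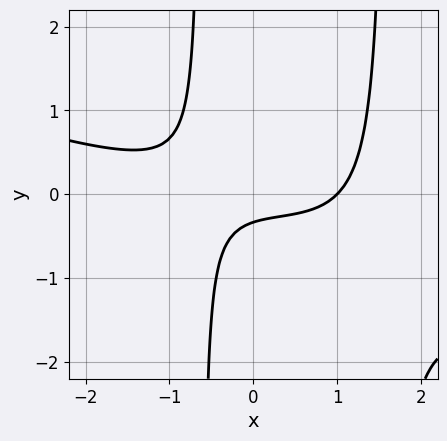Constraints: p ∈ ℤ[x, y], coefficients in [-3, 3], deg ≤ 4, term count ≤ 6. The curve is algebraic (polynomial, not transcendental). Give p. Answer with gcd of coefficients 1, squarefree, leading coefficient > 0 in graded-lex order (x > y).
x^3 + 3*x^2*y - 3*x*y - 3*y - 1

deg p = 3. No degree-2 curve has this shape.
Checking where it meets the axes: it crosses the x-axis at the gridline x = 1.
Assembling these constraints gives the stated polynomial.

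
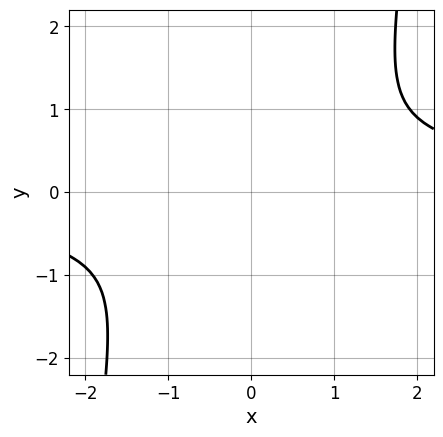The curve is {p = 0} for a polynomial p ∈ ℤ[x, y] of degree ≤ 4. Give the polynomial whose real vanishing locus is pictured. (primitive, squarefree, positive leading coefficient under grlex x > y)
2*x^3*y - 3*x^2 - 3*y^2

(a) Degree: a generic line meets the curve in up to 4 points, so deg p = 4.
(b) Matching integer coefficients to the picture gives p.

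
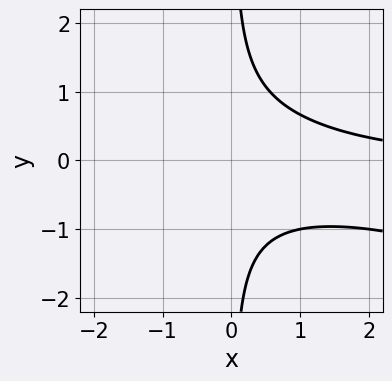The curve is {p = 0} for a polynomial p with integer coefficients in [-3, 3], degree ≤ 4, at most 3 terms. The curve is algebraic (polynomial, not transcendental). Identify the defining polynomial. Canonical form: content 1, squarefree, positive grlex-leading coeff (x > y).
1. deg p = 3.
2. From the axis intercepts and sections: no x-intercept at any integer in the box; it misses every integer gridline on the y-axis.
3. Assembling these constraints gives the stated polynomial.

x^2*y + 3*x*y^2 - 2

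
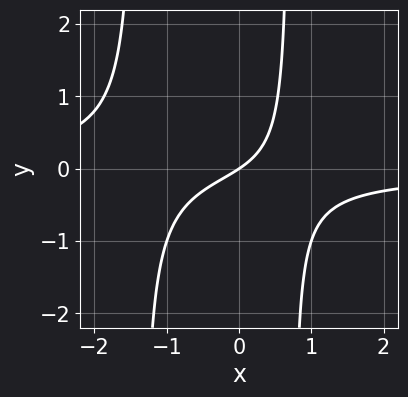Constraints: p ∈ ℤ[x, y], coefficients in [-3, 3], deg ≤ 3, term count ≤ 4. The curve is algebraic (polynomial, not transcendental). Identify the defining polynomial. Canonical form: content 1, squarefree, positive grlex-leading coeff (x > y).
(a) deg p = 3. A generic line meets the curve in up to 3 points.
(b) From the visible intercepts: it crosses the y-axis at the gridline y = 0; it crosses the x-axis at the gridline x = 0.
(c) Putting this together gives p.

3*x^2*y + 2*x*y + 2*x - 3*y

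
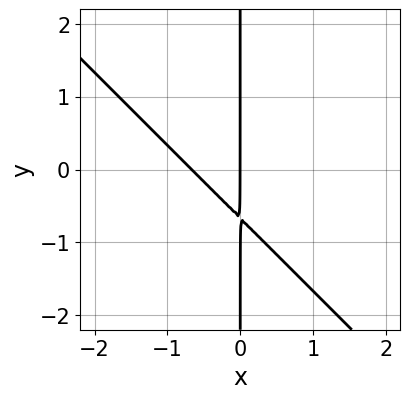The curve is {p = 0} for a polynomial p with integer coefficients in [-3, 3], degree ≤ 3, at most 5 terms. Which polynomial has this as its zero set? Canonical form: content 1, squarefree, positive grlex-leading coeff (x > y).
3*x^2 + 3*x*y + 2*x

The degree is 2 — a generic line meets the curve in up to 2 points.
Reading off the gridlines: every point of the y-axis in the box is on the curve; it crosses the x-axis at the gridline x = 0.
Matching integer coefficients to the picture gives p.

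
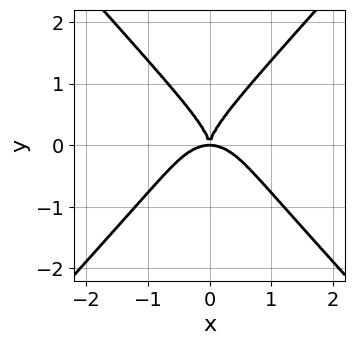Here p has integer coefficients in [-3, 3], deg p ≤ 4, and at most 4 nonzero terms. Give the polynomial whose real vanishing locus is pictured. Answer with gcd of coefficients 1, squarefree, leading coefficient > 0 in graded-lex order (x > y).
3*x^4 - 2*y^4 + 3*x^2*y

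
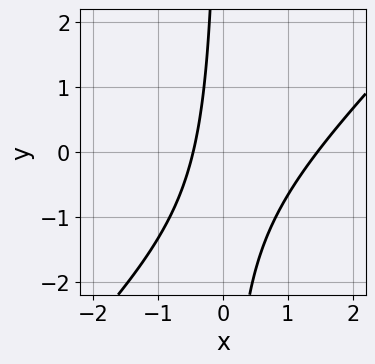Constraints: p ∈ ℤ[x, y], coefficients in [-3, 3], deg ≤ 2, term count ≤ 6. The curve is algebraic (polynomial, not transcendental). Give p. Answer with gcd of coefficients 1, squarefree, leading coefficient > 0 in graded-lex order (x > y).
(a) The degree is 2 — no degree-1 curve has this shape.
(b) From the visible intercepts: it misses every integer gridline on the y-axis.
(c) Fitting integer coefficients to these (and the overall shape) gives p.

3*x^2 - 3*x*y - 3*x - 2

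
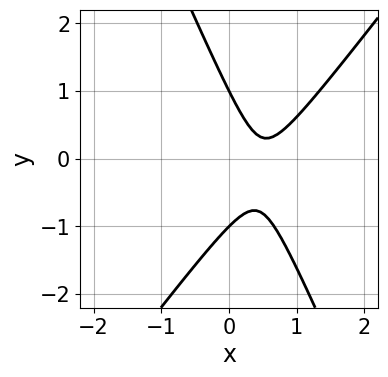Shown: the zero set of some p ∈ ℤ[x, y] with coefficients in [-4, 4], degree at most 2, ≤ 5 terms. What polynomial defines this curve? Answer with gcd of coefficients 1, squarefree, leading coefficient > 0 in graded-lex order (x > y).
(a) Degree: a generic line meets the curve in up to 2 points, so deg p = 2.
(b) Checking where it meets the axes: the curve avoids every integer x-axis point in the box; the y-axis gridline crossings are at y ∈ {-1, 1}.
(c) Fitting integer coefficients to these (and the overall shape) gives p.

3*x^2 - x*y - y^2 - 3*x + 1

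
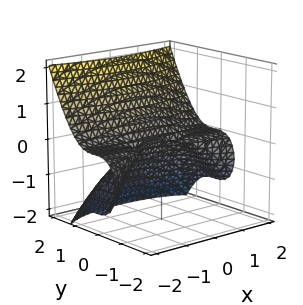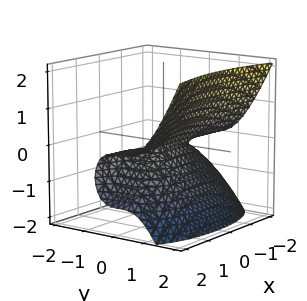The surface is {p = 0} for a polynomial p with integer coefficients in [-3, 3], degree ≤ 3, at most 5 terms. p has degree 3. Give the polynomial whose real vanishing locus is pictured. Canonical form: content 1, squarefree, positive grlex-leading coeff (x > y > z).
x^2*z - 3*y^3 + y^2 + 3*z^2

(a) deg p = 3.
(b) Reading off the gridlines: every point of the x-axis in the box is on the surface.
(c) Fitting integer coefficients to these (and the overall shape) gives p.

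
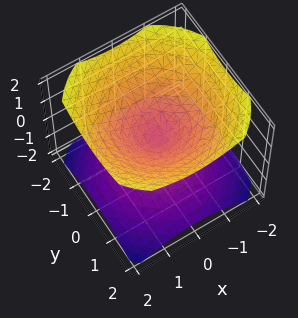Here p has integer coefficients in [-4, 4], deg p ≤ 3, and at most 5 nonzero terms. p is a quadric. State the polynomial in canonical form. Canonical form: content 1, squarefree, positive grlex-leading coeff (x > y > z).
1. I count 2 distinct pieces.
2. The degree is 2 — a double cone through the origin; a quadric.
3. Symmetries: the z ↦ −z reflection is a symmetry, so z appears only in even powers; the z-axis is an axis of rotation, so x and y enter only as x² + y².
4. From the axis intercepts and sections: it crosses the x-axis at the gridline x = 0; it crosses the y-axis at the gridline y = 0.
5. Matching integer coefficients to the picture gives p.

2*x^2 + 2*y^2 - 3*z^2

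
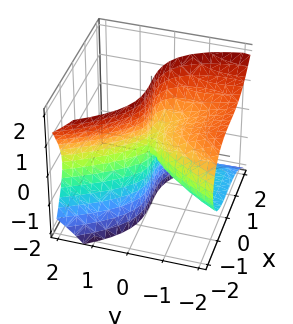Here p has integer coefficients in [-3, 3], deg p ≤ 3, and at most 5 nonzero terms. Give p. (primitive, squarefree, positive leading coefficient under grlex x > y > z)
(a) Degree: the shape is more complex than any degree-2 surface, so deg p = 3.
(b) From the visible intercepts: it crosses the y-axis at the gridline y = 0; one x-axis crossing is at x = 0.
(c) Matching integer coefficients to the picture gives p. Check: (0, 0, -2) on the z-axis lies on the surface, and p(0, 0, -2) = 0. ✓

2*x^3 + 3*y*z^2 + 2*y^2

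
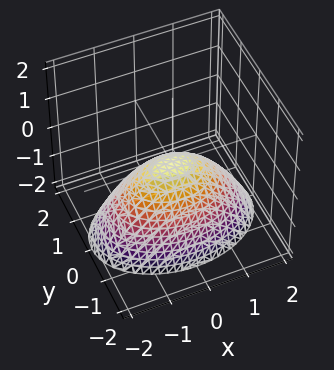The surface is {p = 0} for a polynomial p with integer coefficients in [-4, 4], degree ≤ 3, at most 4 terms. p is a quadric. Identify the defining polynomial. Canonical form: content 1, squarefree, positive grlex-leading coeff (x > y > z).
x^2 + 2*y^2 + 2*z

1. Degree: a single bowl opening along one axis; a quadric, so deg p = 2.
2. Symmetries: the y ↦ −y reflection is a symmetry, so y appears only in even powers; mirror symmetry x ↦ −x ⇒ only even powers of x.
3. Reading off the gridlines: one x-axis crossing is at x = 0; it meets the y-axis at y = 0 (among the integer gridlines); it crosses the z-axis at the gridline z = 0.
4. Putting this together gives p.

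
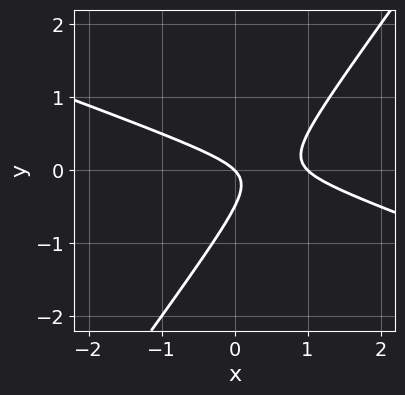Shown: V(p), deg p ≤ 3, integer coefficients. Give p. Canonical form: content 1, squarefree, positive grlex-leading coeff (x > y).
(a) Degree: a generic line meets the curve in up to 2 points, so deg p = 2.
(b) From the axis intercepts and sections: among the integer gridlines, it crosses the x-axis at x ∈ {0, 1}; it meets the y-axis at y = 0 (among the integer gridlines).
(c) Solving for integer coefficients yields p as stated.

x^2 + 2*x*y - 2*y^2 - x - y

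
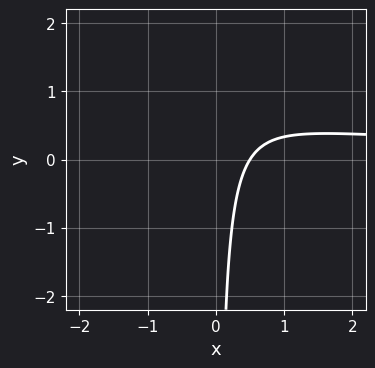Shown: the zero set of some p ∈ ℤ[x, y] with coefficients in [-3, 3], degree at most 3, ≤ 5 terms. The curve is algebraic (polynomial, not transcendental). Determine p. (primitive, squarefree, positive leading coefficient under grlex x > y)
First, degree: no degree-2 curve has this shape, so deg p = 3.
Next, observable constraints: no y-intercept at any integer in the box.
Finally, together with the visible shape, these determine p as stated.

x^2*y + 2*x*y - 2*x + 1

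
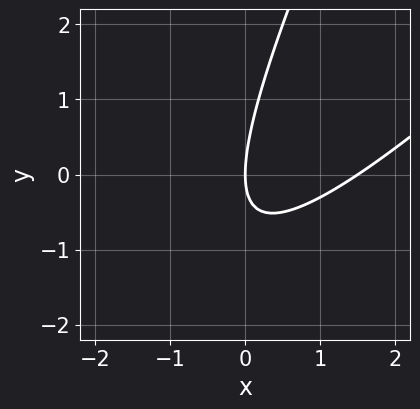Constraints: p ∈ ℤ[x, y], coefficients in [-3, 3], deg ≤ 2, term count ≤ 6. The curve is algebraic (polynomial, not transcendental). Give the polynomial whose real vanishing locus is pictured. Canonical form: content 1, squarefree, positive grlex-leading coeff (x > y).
First, the degree is 2 — no degree-1 curve has this shape.
Next, observable constraints: it meets the y-axis at y = 0 (among the integer gridlines); it crosses the x-axis at the gridline x = 0.
Finally, these observations pin down the coefficients.

2*x^2 - 3*x*y + y^2 - 3*x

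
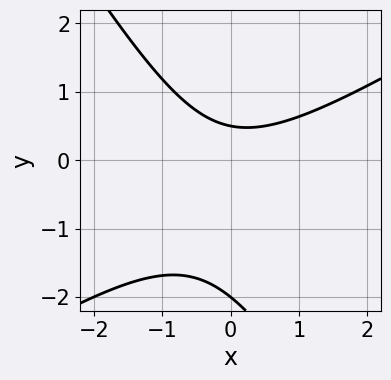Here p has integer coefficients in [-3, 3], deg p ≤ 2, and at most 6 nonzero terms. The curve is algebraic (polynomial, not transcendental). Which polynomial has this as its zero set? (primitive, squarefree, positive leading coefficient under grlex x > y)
2*x^2 - 2*x*y - 2*y^2 - 3*y + 2

(a) Degree: a generic line meets the curve in up to 2 points, so deg p = 2.
(b) Observable constraints: it meets the y-axis at y = -2 (among the integer gridlines); it misses every integer gridline on the x-axis.
(c) Matching integer coefficients to the picture gives p.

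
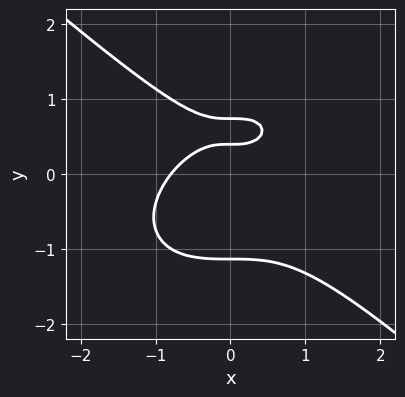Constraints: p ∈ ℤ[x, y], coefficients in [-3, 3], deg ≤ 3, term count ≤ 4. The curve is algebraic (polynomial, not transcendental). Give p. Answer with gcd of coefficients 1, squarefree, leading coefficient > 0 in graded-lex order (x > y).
2*x^3 + 3*y^3 - 3*y + 1

1. The degree is 3 — no degree-2 curve has this shape.
2. The integer polynomial consistent with all of this is the stated p.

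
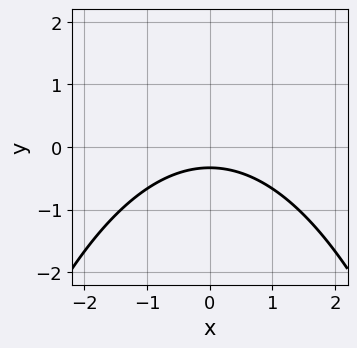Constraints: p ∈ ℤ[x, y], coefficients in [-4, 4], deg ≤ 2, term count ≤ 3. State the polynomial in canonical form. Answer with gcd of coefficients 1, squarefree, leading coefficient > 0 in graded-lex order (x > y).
Degree: a generic line meets the curve in up to 2 points, so deg p = 2.
Symmetries: it's symmetric under x → −x, forcing even powers of x.
Against the integer gridlines: the curve avoids every integer x-axis point in the box.
The integer polynomial consistent with all of this is the stated p.

x^2 + 3*y + 1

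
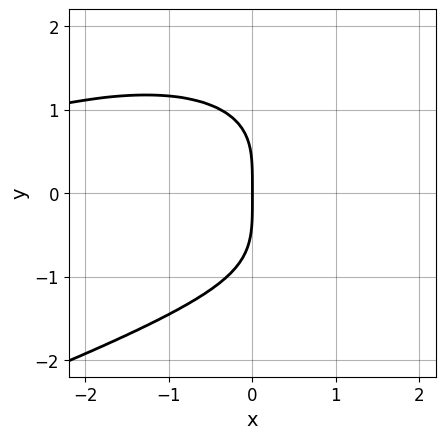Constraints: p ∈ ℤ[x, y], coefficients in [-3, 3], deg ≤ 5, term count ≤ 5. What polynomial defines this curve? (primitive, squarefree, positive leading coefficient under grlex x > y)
First, degree: a generic line meets the curve in up to 4 points, so deg p = 4.
Next, from the visible intercepts: it meets the y-axis at y = 0 (among the integer gridlines); it crosses the x-axis at the gridline x = 0.
Finally, together with the visible shape, these determine p as stated.

y^4 + x^2*y + 3*x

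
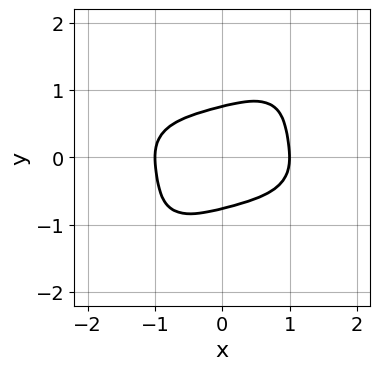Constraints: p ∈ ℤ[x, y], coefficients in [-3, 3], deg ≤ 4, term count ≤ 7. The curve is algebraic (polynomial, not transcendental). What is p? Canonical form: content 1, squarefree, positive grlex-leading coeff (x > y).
x^4 + 2*x^2*y^2 - 3*x*y^3 + 3*y^4 - 1

First, degree: no degree-3 curve has this shape, so deg p = 4.
Next, reading off the gridlines: the x-axis gridline crossings are at x ∈ {-1, 1}.
Finally, assembling these constraints gives the stated polynomial.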